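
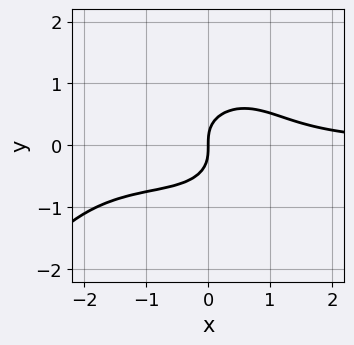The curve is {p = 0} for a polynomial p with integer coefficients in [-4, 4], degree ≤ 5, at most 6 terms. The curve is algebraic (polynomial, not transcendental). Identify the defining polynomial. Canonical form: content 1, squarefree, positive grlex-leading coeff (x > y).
x^3*y + 2*x^2*y + 3*y^3 - 2*x

First, degree: a generic line meets the curve in up to 4 points, so deg p = 4.
Next, checking where it meets the axes: one x-axis crossing is at x = 0; it crosses the y-axis at the gridline y = 0.
Finally, matching integer coefficients to the picture gives p.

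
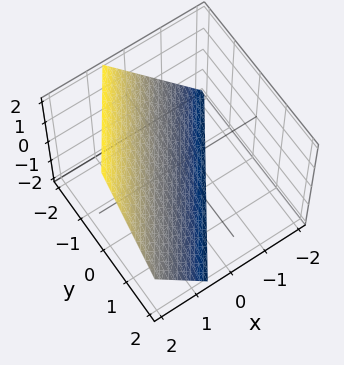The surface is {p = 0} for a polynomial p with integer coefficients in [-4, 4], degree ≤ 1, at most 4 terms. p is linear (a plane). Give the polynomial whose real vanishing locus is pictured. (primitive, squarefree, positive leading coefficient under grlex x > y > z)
3*x - 2*y - 2*z - 2

(a) The degree is 1 — every cross-section is a straight line — this is a plane.
(b) Observable constraints: it meets the z-axis at z = -1 (among the integer gridlines); one y-axis crossing is at y = -1.
(c) Together with the visible shape, these determine p as stated.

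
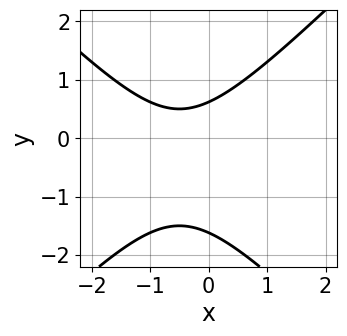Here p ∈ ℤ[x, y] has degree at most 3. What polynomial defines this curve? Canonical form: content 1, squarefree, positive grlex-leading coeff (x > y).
1. The degree is 2 — a generic line meets the curve in up to 2 points.
2. Against the integer gridlines: no x-intercept at any integer in the box.
3. Putting this together gives p.

x^2 - y^2 + x - y + 1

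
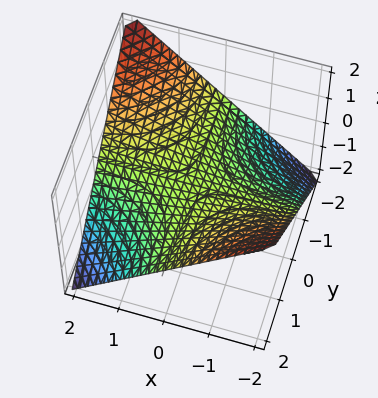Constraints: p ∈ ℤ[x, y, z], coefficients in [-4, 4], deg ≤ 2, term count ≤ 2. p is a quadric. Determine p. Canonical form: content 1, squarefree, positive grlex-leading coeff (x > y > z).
(a) deg p = 2. A hyperbolic paraboloid; a quadric.
(b) Reading off the gridlines: every point of the x-axis in the box is on the surface; it crosses the z-axis at the gridline z = 0.
(c) Fitting integer coefficients to these (and the overall shape) gives p. Check: (0, -1, 0) on the y-axis lies on the surface, and p(0, -1, 0) = 0. ✓

x*y + 2*z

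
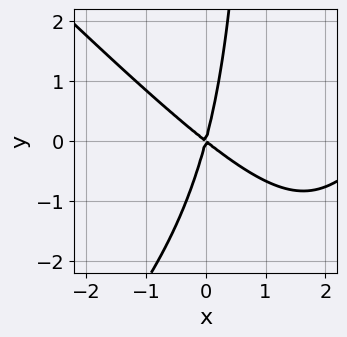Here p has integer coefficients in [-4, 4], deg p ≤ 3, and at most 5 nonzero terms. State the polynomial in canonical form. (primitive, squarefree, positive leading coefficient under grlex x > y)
x^3 - x*y^2 - 3*x^2 - 3*x*y + y^2

(a) deg p = 3.
(b) From the axis intercepts and sections: one x-axis crossing is at x = 0; it meets the y-axis at y = 0 (among the integer gridlines).
(c) The integer polynomial consistent with all of this is the stated p.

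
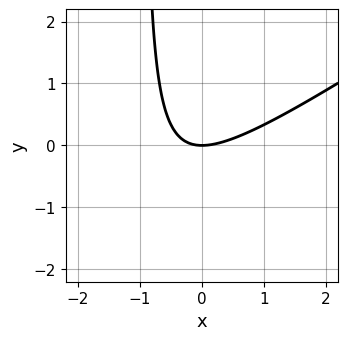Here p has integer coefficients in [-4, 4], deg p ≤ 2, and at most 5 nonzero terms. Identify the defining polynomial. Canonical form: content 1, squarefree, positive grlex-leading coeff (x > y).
(a) The degree is 2 — the shape is more complex than any degree-1 curve.
(b) Against the integer gridlines: it crosses the x-axis at the gridline x = 0; it crosses the y-axis at the gridline y = 0.
(c) Matching integer coefficients to the picture gives p.

2*x^2 - 3*x*y - 3*y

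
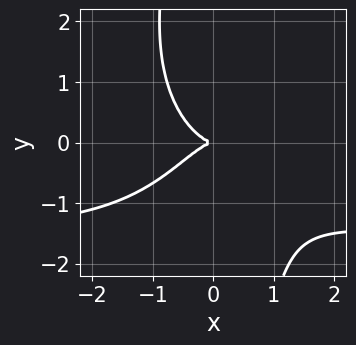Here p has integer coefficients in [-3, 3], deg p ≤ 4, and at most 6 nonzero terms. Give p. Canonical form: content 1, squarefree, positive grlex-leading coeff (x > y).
(a) The degree is 4 — a generic line meets the curve in up to 4 points.
(b) From the visible intercepts: one y-axis crossing is at y = 0; it crosses the x-axis at the gridline x = 0.
(c) These observations pin down the coefficients.

2*x^3*y + x*y^3 + 3*x^3 + 3*y^2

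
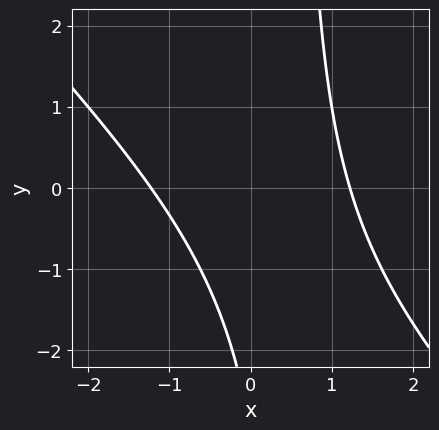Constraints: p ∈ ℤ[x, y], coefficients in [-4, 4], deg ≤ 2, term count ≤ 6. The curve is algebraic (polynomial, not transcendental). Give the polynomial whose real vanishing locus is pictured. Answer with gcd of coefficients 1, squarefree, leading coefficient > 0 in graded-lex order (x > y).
2*x^2 + 2*x*y - y - 3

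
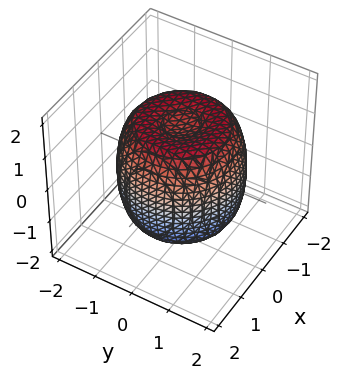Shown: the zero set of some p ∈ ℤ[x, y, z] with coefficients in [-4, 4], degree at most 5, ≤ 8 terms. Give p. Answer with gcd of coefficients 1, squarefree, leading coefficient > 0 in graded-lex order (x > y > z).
2*x^4 + 4*x^2*y^2 + 2*y^4 - 3*x^2 - 3*y^2 + 2*z^2 - 3

(a) deg p = 4. The shape is more complex than any degree-3 surface.
(b) Symmetries: every cross-section ⟂ z is a circle, so x, y appear only via x² + y².
(c) From the axis intercepts and sections: a circular section at z = 1 has radius between 1 and 2.
(d) Assembling these constraints gives the stated polynomial.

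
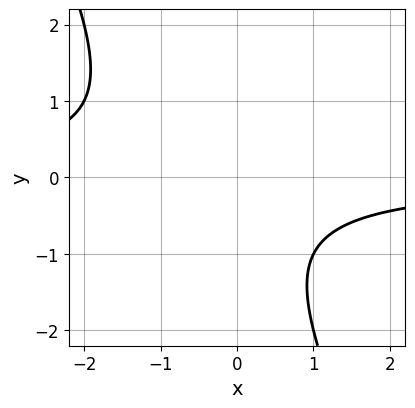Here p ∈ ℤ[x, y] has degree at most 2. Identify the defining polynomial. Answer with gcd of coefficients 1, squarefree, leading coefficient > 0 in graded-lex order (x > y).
The degree is 2 — a generic line meets the curve in up to 2 points.
Reading off the gridlines: the curve avoids every integer y-axis point in the box; the curve avoids every integer x-axis point in the box.
Fitting integer coefficients to these (and the overall shape) gives p.

2*x*y + y^2 + y + 2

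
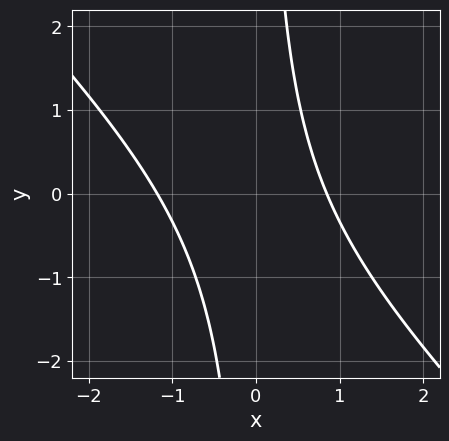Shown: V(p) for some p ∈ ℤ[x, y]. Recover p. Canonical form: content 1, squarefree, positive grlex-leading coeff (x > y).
The degree is 2 — no degree-1 curve has this shape.
Checking where it meets the axes: it misses every integer gridline on the y-axis.
Assembling these constraints gives the stated polynomial.

3*x^2 + 3*x*y + x - 3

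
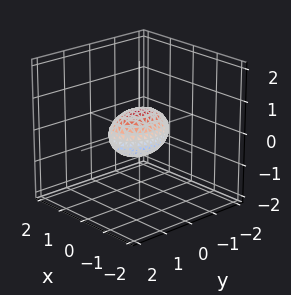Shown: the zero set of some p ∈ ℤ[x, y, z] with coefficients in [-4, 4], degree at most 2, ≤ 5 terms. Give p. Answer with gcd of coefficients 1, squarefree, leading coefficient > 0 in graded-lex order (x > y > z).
2*x^2 + y^2 + 2*z^2 - 1

deg p = 2. A closed, bounded, convex surface; a quadric.
Symmetries: mirror symmetry x ↦ −x ⇒ only even powers of x; the z ↦ −z reflection is a symmetry, so z appears only in even powers; the y ↦ −y reflection is a symmetry, so y appears only in even powers.
Checking where it meets the axes: the y-axis gridline crossings are at y ∈ {-1, 1}.
Matching integer coefficients to the picture gives p.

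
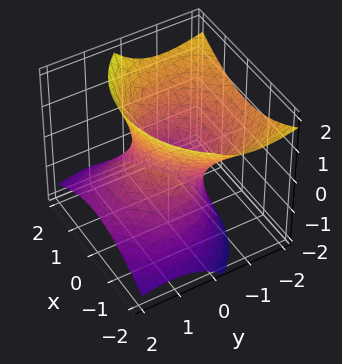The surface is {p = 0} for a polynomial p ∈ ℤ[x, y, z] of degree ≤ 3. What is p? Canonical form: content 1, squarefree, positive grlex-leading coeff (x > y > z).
First, deg p = 2. The shape is more complex than any degree-1 surface.
Next, observable constraints: the y-axis gridline crossings are at y ∈ {-1, 1}; no z-intercept at any integer in the box.
Finally, putting this together gives p. Check: (-1, 0, 0) on the x-axis lies on the surface, and p(-1, 0, 0) = 0. ✓

2*x^2 + 2*y^2 + 3*y*z - 2*z^2 - 2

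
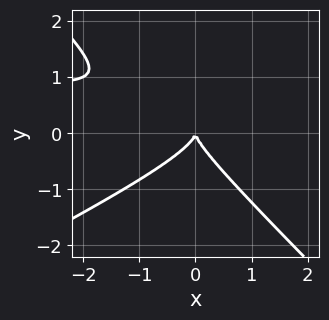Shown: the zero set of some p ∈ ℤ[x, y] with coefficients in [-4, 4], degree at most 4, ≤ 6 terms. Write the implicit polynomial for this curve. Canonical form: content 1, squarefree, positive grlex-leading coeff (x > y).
First, deg p = 3. The shape is more complex than any degree-2 curve.
Next, from the visible intercepts: it meets the y-axis at y = 0 (among the integer gridlines); one x-axis crossing is at x = 0.
Finally, matching integer coefficients to the picture gives p.

x^2*y - x*y^2 - 2*y^3 - x^2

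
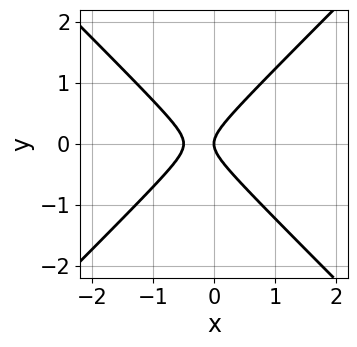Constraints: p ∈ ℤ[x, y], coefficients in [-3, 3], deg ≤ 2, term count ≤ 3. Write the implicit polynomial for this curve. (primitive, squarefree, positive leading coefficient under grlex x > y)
2*x^2 - 2*y^2 + x

1. Degree: a generic line meets the curve in up to 2 points, so deg p = 2.
2. Symmetries: it's symmetric under y → −y, forcing even powers of y.
3. Observable constraints: it meets the y-axis at y = 0 (among the integer gridlines); it crosses the x-axis at the gridline x = 0.
4. These observations pin down the coefficients.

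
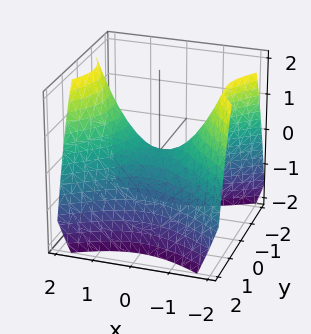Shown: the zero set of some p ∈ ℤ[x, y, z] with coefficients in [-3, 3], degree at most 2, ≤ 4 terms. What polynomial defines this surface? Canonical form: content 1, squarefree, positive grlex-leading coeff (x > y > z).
2*x^2 - 3*y^2 - 3*z

First, degree: a saddle surface; a quadric, so deg p = 2.
Next, symmetries: the y ↦ −y reflection is a symmetry, so y appears only in even powers; mirror symmetry x ↦ −x ⇒ only even powers of x.
Next, from the visible intercepts: it meets the z-axis at z = 0 (among the integer gridlines); it crosses the y-axis at the gridline y = 0; it meets the x-axis at x = 0 (among the integer gridlines).
Finally, the integer polynomial consistent with all of this is the stated p.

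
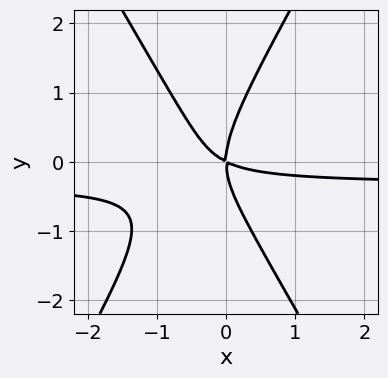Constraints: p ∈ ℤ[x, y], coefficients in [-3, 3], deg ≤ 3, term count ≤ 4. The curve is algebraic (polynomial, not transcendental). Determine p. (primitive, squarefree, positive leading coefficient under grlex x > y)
3*x^2*y - y^3 + x^2 + 2*x*y

Degree: no degree-2 curve has this shape, so deg p = 3.
Observable constraints: it meets the y-axis at y = 0 (among the integer gridlines); one x-axis crossing is at x = 0.
Solving for integer coefficients yields p as stated.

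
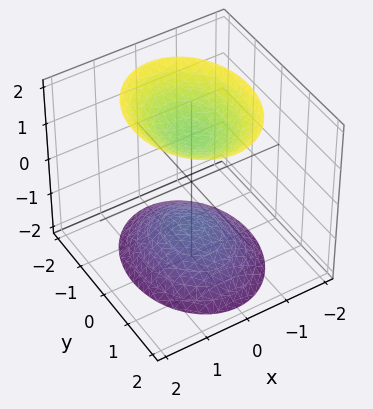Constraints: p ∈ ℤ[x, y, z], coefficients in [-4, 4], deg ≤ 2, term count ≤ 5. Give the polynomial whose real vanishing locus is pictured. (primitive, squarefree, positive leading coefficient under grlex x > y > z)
(a) I count 2 distinct pieces. They look like related sheets of one shape, so recover p as a whole.
(b) Degree: two sheets facing apart; a quadric, so deg p = 2.
(c) Symmetries: mirror symmetry y ↦ −y ⇒ only even powers of y; it's symmetric under z → −z, forcing even powers of z; it's symmetric under x → −x, forcing even powers of x.
(d) Observable constraints: no x-intercept at any integer in the box; the surface avoids every integer y-axis point in the box.
(e) Fitting integer coefficients to these (and the overall shape) gives p.

3*x^2 + 2*y^2 - 2*z^2 + 3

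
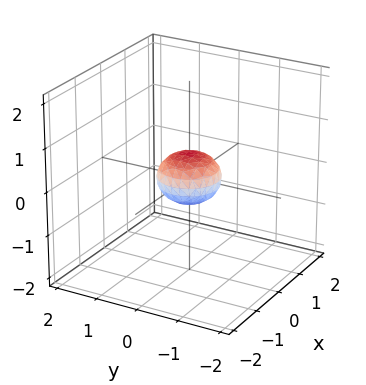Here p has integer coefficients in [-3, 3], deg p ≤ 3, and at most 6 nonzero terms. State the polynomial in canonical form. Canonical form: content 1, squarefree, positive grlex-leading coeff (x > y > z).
1. deg p = 2. A closed, bounded, convex surface; a quadric.
2. Symmetries: the z ↦ −z reflection is a symmetry, so z appears only in even powers; the surface is invariant under rotation about z: p = q(x² + y², z).
3. Reading off the gridlines: a circular section at z = 0 has radius between 0 and 1.
4. Matching integer coefficients to the picture gives p.

2*x^2 + 2*y^2 + 3*z^2 - 1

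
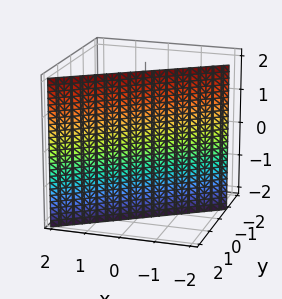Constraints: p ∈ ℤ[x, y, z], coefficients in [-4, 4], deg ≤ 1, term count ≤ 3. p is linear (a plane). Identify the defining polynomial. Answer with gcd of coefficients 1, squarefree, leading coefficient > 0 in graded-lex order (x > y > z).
2*x - 3*y + 2

First, deg p = 1. The surface is flat (a plane).
Next, checking where it meets the axes: it crosses the x-axis at the gridline x = -1; it misses every integer gridline on the z-axis.
Finally, assembling these constraints gives the stated polynomial.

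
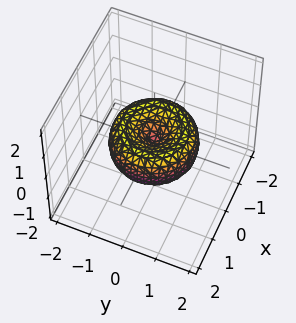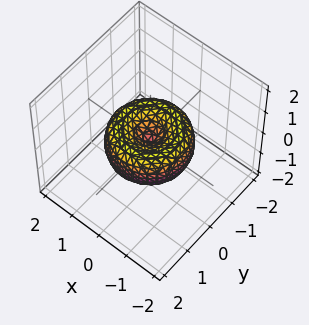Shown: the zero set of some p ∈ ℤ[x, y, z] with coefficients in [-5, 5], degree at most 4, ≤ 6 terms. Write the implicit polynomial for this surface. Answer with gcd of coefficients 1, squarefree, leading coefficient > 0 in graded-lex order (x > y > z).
2*x^4 + 4*x^2*y^2 + 2*y^4 - 3*x^2 - 3*y^2 + 3*z^2

deg p = 4.
Symmetries: rotational symmetry about the z-axis ⇒ p depends on x, y only through x² + y².
Reading off the gridlines: it crosses the z-axis at the gridline z = 0; it meets the x-axis at x = 0 (among the integer gridlines); a circular section at z = 0 has radius between 1 and 2.
These observations pin down the coefficients.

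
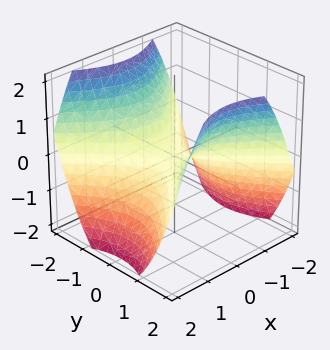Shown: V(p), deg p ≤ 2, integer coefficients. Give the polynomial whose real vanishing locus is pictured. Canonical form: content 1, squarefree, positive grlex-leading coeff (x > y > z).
2*x^2 - 2*y^2 + 3*z

(a) The degree is 2 — a hyperbolic paraboloid; a quadric.
(b) Symmetries: mirror symmetry y ↦ −y ⇒ only even powers of y; it's symmetric under x → −x, forcing even powers of x.
(c) Reading off the gridlines: it meets the z-axis at z = 0 (among the integer gridlines); one y-axis crossing is at y = 0; it meets the x-axis at x = 0 (among the integer gridlines).
(d) Putting this together gives p.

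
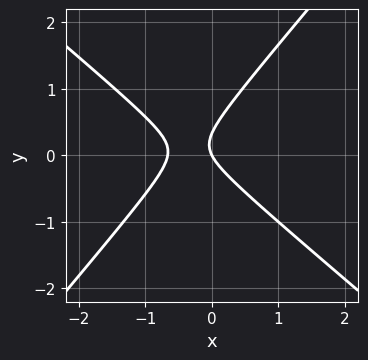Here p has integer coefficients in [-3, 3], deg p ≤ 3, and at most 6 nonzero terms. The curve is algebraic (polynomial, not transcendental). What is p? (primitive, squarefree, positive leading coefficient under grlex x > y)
3*x^2 + x*y - 3*y^2 + 2*x + y

First, deg p = 2. The shape is more complex than any degree-1 curve.
Then, reading off the gridlines: it meets the y-axis at y = 0 (among the integer gridlines); it crosses the x-axis at the gridline x = 0.
Finally, solving for integer coefficients yields p as stated.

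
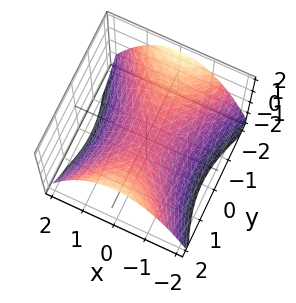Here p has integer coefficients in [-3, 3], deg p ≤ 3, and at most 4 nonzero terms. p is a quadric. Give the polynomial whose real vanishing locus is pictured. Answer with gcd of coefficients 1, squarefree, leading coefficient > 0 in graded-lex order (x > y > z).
2*x^2 - y^2 + 3*z

1. Degree: a hyperbolic paraboloid; a quadric, so deg p = 2.
2. Symmetries: it's symmetric under y → −y, forcing even powers of y; it's symmetric under x → −x, forcing even powers of x.
3. Checking where it meets the axes: it meets the y-axis at y = 0 (among the integer gridlines); it crosses the z-axis at the gridline z = 0; one x-axis crossing is at x = 0.
4. The integer polynomial consistent with all of this is the stated p.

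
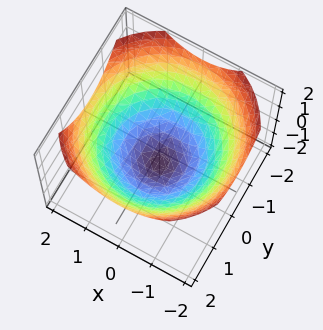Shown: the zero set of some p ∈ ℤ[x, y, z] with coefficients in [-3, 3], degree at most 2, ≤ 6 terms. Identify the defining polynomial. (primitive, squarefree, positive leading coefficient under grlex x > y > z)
x^2 + y^2 - 2*z - 2

1. deg p = 2. The shape is more complex than any degree-1 surface.
2. Symmetries: rotational symmetry about the z-axis ⇒ p depends on x, y only through x² + y².
3. From the axis intercepts and sections: one z-axis crossing is at z = -1; a circular section at z = 0 has radius between 1 and 2.
4. Fitting integer coefficients to these (and the overall shape) gives p.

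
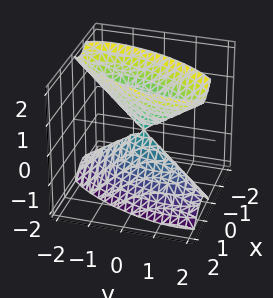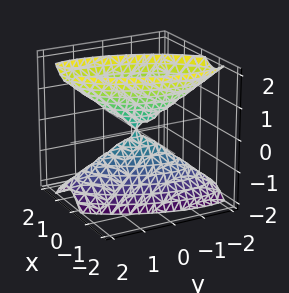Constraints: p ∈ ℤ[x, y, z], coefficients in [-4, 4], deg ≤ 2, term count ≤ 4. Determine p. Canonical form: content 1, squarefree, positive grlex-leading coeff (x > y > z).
3*x^2 - 2*x*y + y^2 - z^2

(a) There are 2 components. Treating them together as one polynomial.
(b) The degree is 2 — no degree-1 surface has this shape.
(c) From the visible intercepts: it crosses the x-axis at the gridline x = 0; one y-axis crossing is at y = 0.
(d) Matching integer coefficients to the picture gives p.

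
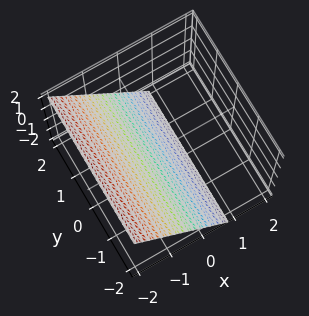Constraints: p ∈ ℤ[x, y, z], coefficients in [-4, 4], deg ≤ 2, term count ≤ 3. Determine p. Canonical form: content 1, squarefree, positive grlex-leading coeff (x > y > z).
3*x + 2*z + 2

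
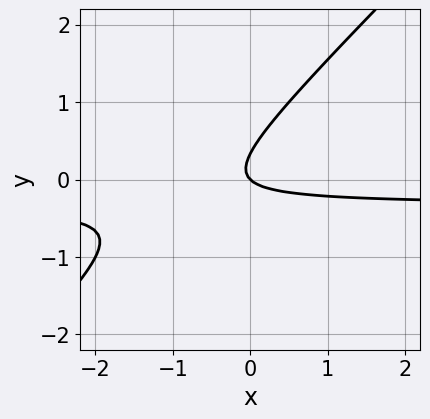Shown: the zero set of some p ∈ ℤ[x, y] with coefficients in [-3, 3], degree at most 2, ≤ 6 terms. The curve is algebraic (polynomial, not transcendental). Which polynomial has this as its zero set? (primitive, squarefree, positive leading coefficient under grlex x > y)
3*x*y - 3*y^2 + x + y

1. The degree is 2 — a generic line meets the curve in up to 2 points.
2. From the visible intercepts: one x-axis crossing is at x = 0; it meets the y-axis at y = 0 (among the integer gridlines).
3. Assembling these constraints gives the stated polynomial.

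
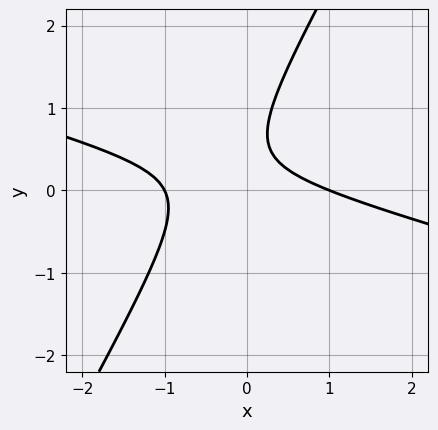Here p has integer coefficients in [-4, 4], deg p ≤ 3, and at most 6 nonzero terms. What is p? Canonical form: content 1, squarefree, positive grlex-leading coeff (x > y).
1. The degree is 2 — a generic line meets the curve in up to 2 points.
2. From the visible intercepts: among the integer gridlines, it crosses the x-axis at x ∈ {-1, 1}; no y-intercept at any integer in the box.
3. Putting this together gives p.

x^2 + 3*x*y - 2*y^2 + 2*y - 1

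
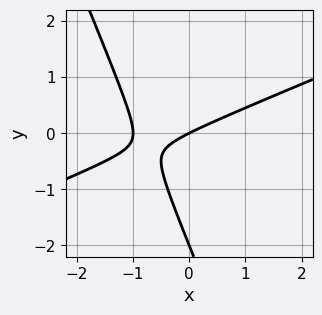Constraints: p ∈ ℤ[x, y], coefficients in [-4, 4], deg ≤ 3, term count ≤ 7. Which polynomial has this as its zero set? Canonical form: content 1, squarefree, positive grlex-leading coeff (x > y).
x^2 - 2*x*y - y^2 + x - 2*y

1. The degree is 2 — the shape is more complex than any degree-1 curve.
2. Checking where it meets the axes: among the integer gridlines, it crosses the x-axis at x ∈ {-1, 0}; among the integer gridlines, it crosses the y-axis at y ∈ {-2, 0}.
3. Together with the visible shape, these determine p as stated.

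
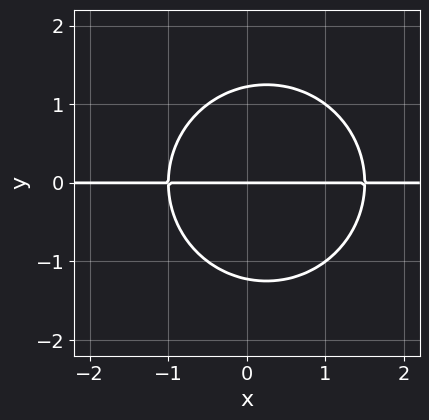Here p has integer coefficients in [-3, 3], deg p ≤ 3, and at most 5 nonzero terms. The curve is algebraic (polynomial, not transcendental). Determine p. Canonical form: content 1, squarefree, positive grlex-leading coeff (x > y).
First, deg p = 3.
Next, from the axis intercepts and sections: it crosses the y-axis at the gridline y = 0; the visible x-axis segment lies entirely on the curve.
Finally, assembling these constraints gives the stated polynomial.

2*x^2*y + 2*y^3 - x*y - 3*y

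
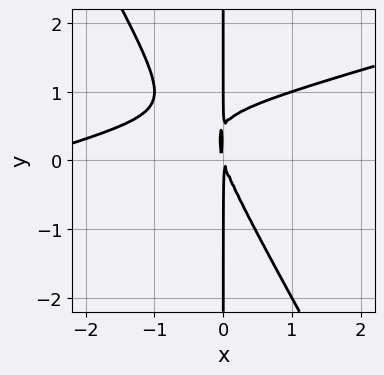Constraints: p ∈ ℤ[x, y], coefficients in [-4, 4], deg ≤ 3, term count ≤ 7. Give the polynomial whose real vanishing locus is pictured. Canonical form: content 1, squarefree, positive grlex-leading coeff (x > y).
deg p = 3. The shape is more complex than any degree-2 curve.
From the visible intercepts: the visible y-axis segment lies entirely on the curve.
These observations pin down the coefficients.

x^3 - 3*x^2*y - 2*x*y^2 + 3*x^2 + x*y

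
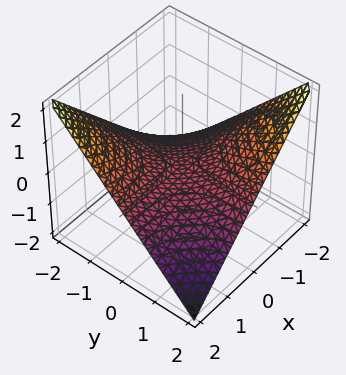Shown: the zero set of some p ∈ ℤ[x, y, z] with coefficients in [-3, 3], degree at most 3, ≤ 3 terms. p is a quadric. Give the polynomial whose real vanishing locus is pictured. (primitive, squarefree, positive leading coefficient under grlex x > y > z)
(a) Degree: a hyperbolic paraboloid; a quadric, so deg p = 2.
(b) From the axis intercepts and sections: one z-axis crossing is at z = 0; the visible x-axis segment lies entirely on the surface; every point of the y-axis in the box is on the surface.
(c) Assembling these constraints gives the stated polynomial.

x*y + 2*z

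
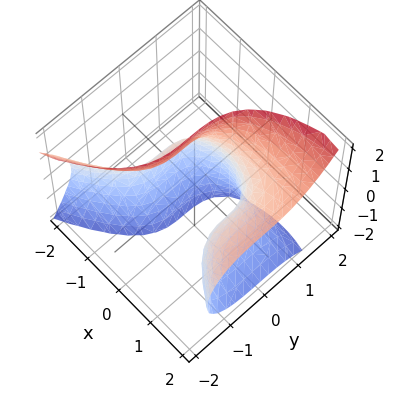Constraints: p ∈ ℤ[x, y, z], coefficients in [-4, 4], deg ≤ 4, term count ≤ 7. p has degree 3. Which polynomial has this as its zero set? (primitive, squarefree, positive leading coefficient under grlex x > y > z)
x*z^2 - y^3 - x^2 + x*z + 1

1. The degree is 3 — the shape is more complex than any degree-2 surface.
2. Observable constraints: it meets the y-axis at y = 1 (among the integer gridlines); the x-axis gridline crossings are at x ∈ {-1, 1}; it misses every integer gridline on the z-axis.
3. These observations pin down the coefficients.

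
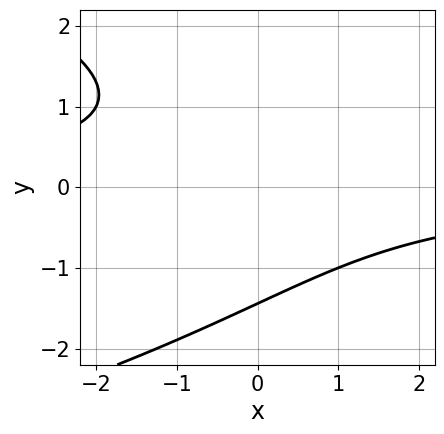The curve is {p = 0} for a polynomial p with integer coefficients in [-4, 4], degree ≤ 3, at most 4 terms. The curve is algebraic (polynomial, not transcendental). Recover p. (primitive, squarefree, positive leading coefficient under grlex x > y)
y^3 + 2*x*y + 3

1. Degree: the shape is more complex than any degree-2 curve, so deg p = 3.
2. Reading off the gridlines: it misses every integer gridline on the x-axis.
3. These observations pin down the coefficients.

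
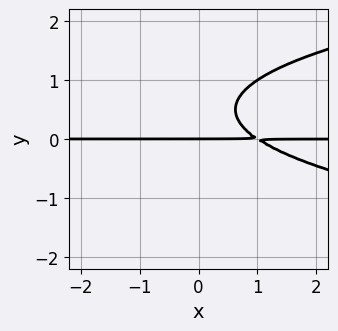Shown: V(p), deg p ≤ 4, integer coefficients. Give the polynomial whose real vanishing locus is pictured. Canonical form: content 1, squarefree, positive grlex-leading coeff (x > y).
3*y^3 - 2*x*y - 3*y^2 + 2*y

1. deg p = 3. A generic line meets the curve in up to 3 points.
2. Observable constraints: one y-axis crossing is at y = 0; the visible x-axis segment lies entirely on the curve.
3. Assembling these constraints gives the stated polynomial.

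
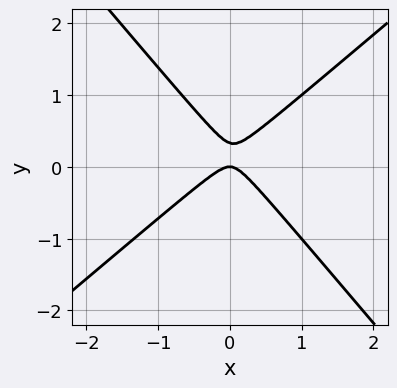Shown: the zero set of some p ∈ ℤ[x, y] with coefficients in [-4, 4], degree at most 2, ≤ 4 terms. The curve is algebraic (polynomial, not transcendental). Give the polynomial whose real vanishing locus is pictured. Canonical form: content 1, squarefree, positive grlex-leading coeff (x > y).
(a) The degree is 2 — no degree-1 curve has this shape.
(b) From the visible intercepts: it meets the y-axis at y = 0 (among the integer gridlines); it meets the x-axis at x = 0 (among the integer gridlines).
(c) Matching integer coefficients to the picture gives p.

3*x^2 - x*y - 3*y^2 + y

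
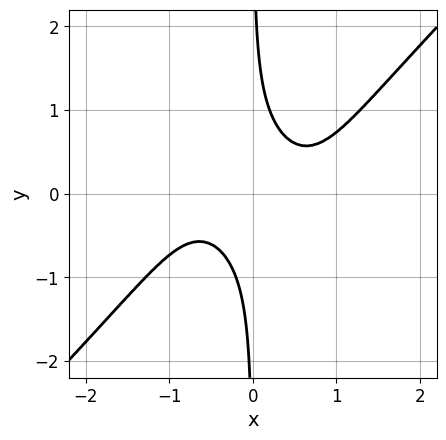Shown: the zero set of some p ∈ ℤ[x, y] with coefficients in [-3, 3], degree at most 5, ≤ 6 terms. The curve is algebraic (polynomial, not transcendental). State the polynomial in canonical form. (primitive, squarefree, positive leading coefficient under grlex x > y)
2*x^4 - 2*x*y^3 - 3*x*y + 1

1. The degree is 4 — no degree-3 curve has this shape.
2. Reading off the gridlines: it misses every integer gridline on the x-axis; the curve avoids every integer y-axis point in the box.
3. Solving for integer coefficients yields p as stated.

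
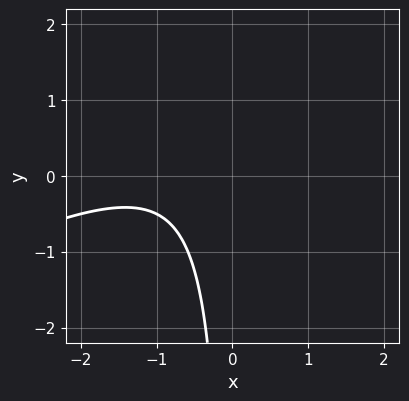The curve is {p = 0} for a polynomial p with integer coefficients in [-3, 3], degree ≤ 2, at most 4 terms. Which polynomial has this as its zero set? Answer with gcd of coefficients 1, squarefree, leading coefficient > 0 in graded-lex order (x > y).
Degree: no degree-1 curve has this shape, so deg p = 2.
Reading off the gridlines: no y-intercept at any integer in the box; it misses every integer gridline on the x-axis.
Matching integer coefficients to the picture gives p.

x^2 - 2*x*y + 2*x + 2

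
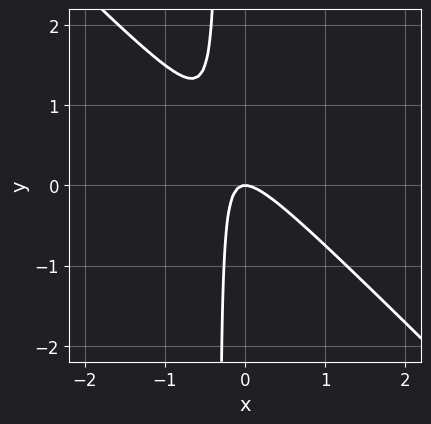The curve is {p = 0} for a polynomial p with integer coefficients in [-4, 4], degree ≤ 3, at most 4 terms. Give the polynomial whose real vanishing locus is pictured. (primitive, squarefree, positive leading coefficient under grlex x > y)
3*x^2 + 3*x*y + y

The degree is 2 — a generic line meets the curve in up to 2 points.
From the axis intercepts and sections: it crosses the y-axis at the gridline y = 0; it meets the x-axis at x = 0 (among the integer gridlines).
The integer polynomial consistent with all of this is the stated p.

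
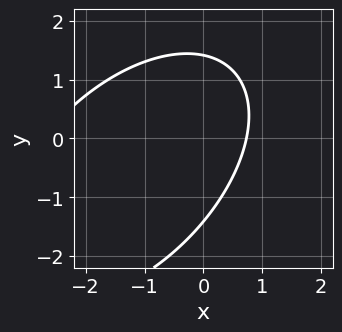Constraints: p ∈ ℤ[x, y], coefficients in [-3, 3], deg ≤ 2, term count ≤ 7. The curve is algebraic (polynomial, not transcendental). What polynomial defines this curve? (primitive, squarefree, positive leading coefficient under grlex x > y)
1. deg p = 2. No degree-1 curve has this shape.
2. Putting this together gives p.

x^2 - x*y + y^2 + 2*x - 2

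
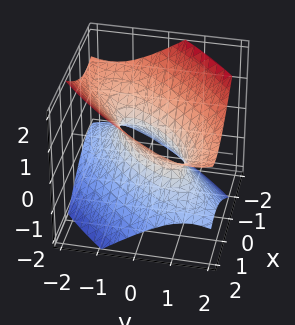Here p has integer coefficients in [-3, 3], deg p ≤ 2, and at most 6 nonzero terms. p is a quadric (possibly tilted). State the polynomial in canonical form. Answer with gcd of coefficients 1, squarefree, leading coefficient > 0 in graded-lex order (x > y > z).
(a) deg p = 2. The shape is more complex than any degree-1 surface.
(b) From the axis intercepts and sections: no z-intercept at any integer in the box.
(c) Matching integer coefficients to the picture gives p.

2*x^2 - 3*x*y + 2*y^2 - 3*z^2 - 1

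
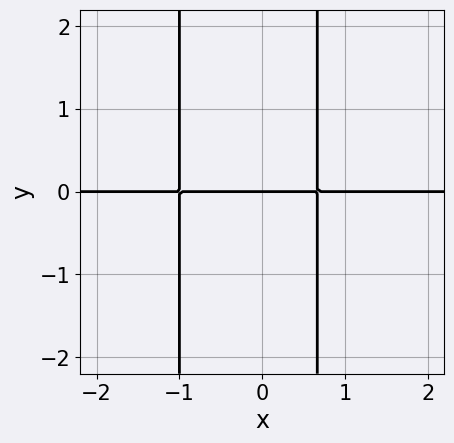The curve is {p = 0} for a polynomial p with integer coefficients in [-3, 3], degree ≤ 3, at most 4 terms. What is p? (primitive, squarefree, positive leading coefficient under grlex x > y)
3*x^2*y + x*y - 2*y

1. deg p = 3.
2. Checking where it meets the axes: one y-axis crossing is at y = 0; the visible x-axis segment lies entirely on the curve.
3. Putting this together gives p.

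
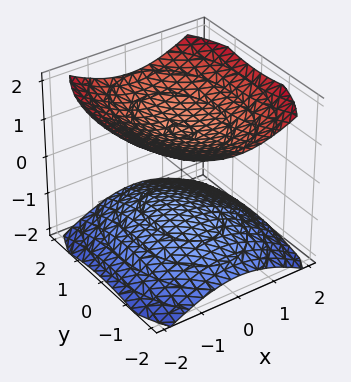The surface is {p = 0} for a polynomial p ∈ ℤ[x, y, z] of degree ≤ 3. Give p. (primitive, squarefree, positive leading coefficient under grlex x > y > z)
2*x^2 + y^2 - 3*z^2 + 3

(a) There are 2 components. Treating them together as one polynomial.
(b) Degree: two sheets facing apart; a quadric, so deg p = 2.
(c) Symmetries: it's symmetric under z → −z, forcing even powers of z; mirror symmetry y ↦ −y ⇒ only even powers of y; mirror symmetry x ↦ −x ⇒ only even powers of x.
(d) From the visible intercepts: it misses every integer gridline on the x-axis; the z-axis gridline crossings are at z ∈ {-1, 1}.
(e) Together with the visible shape, these determine p as stated.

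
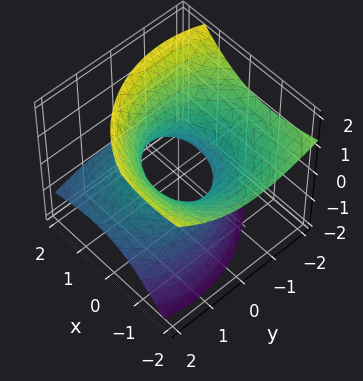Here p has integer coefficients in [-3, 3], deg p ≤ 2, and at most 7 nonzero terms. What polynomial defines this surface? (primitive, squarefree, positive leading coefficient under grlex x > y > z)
First, the degree is 2 — the shape is more complex than any degree-1 surface.
Next, reading off the gridlines: the x-axis gridline crossings are at x ∈ {-1, 1}; no z-intercept at any integer in the box; among the integer gridlines, it crosses the y-axis at y ∈ {-1, 1}.
Finally, fitting integer coefficients to these (and the overall shape) gives p.

2*x^2 + 3*x*z + 2*y^2 + 2*y*z - 3*z^2 - 2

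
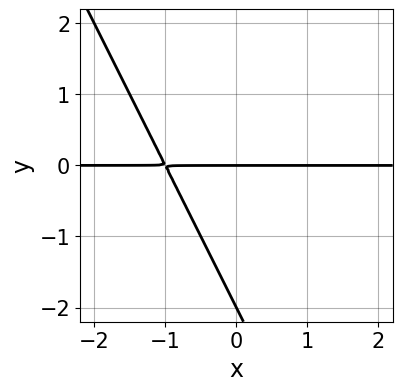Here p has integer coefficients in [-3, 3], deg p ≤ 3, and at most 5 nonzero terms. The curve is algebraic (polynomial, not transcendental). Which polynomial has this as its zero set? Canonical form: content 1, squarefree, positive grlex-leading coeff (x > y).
2*x*y + y^2 + 2*y

(a) Degree: the shape is more complex than any degree-1 curve, so deg p = 2.
(b) Reading off the gridlines: the y-axis gridline crossings are at y ∈ {-2, 0}; the visible x-axis segment lies entirely on the curve.
(c) Solving for integer coefficients yields p as stated.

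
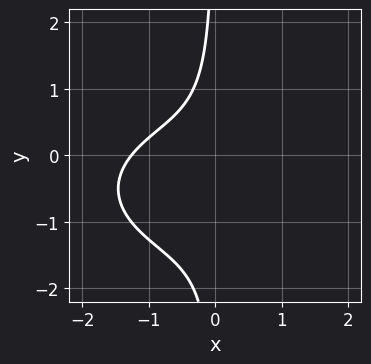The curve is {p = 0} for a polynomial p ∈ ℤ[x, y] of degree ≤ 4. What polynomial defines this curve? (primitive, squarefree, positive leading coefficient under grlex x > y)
x^3 + 3*x*y^2 + 3*x*y + 2

Degree: the shape is more complex than any degree-2 curve, so deg p = 3.
Checking where it meets the axes: no y-intercept at any integer in the box.
These observations pin down the coefficients.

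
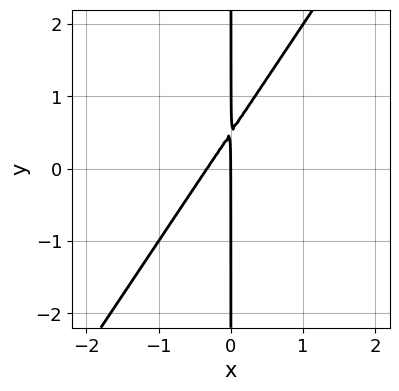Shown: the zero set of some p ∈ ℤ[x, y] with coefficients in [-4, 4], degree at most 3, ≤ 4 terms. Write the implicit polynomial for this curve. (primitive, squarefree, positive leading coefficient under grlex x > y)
3*x^2 - 2*x*y + x

1. deg p = 2. The shape is more complex than any degree-1 curve.
2. From the axis intercepts and sections: it meets the x-axis at x = 0 (among the integer gridlines); every point of the y-axis in the box is on the curve.
3. Putting this together gives p.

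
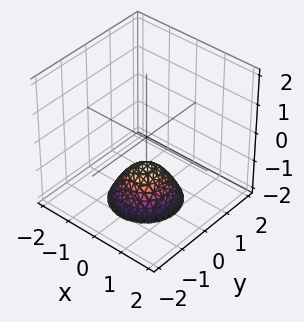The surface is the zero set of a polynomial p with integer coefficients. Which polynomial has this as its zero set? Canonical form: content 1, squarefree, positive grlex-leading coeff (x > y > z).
The degree is 2 — no degree-1 surface has this shape.
Symmetry: the surface is invariant under rotation about z: p = q(x² + y², z).
Reading off the gridlines: it crosses the z-axis at the gridline z = -1; no x-intercept at any integer in the box.
Matching integer coefficients to the picture gives p.

x^2 + y^2 + z + 1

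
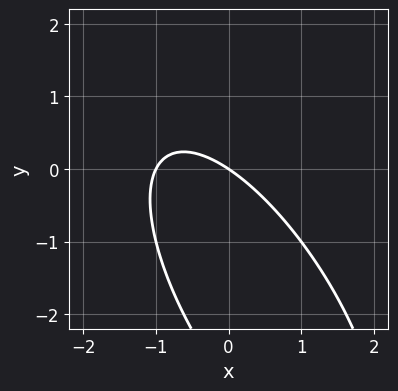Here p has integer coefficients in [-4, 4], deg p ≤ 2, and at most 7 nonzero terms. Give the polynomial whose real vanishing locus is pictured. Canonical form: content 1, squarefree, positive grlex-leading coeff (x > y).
2*x^2 + 2*x*y + y^2 + 2*x + 3*y

First, the degree is 2 — a generic line meets the curve in up to 2 points.
Next, from the visible intercepts: among the integer gridlines, it crosses the x-axis at x ∈ {-1, 0}; it meets the y-axis at y = 0 (among the integer gridlines).
Finally, putting this together gives p.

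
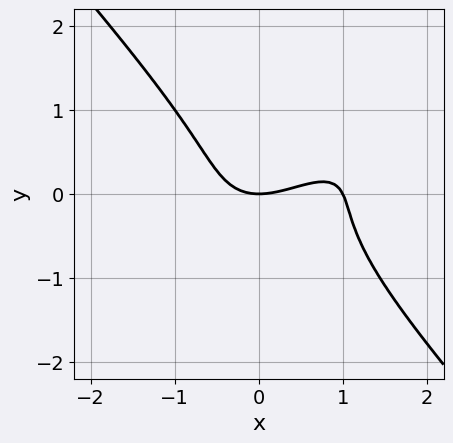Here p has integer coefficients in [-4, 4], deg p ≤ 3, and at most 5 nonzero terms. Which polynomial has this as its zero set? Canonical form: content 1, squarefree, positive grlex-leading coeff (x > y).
2*x^3 - 2*x^2*y + 3*y^3 - 2*x^2 + 3*y

The degree is 3 — a generic line meets the curve in up to 3 points.
From the visible intercepts: the x-axis gridline crossings are at x ∈ {0, 1}; it meets the y-axis at y = 0 (among the integer gridlines).
Together with the visible shape, these determine p as stated.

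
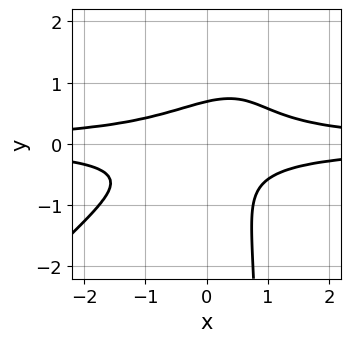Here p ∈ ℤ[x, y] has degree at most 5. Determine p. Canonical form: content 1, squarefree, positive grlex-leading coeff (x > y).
First, deg p = 4. No degree-3 curve has this shape.
Then, from the visible intercepts: the curve avoids every integer x-axis point in the box.
Finally, matching integer coefficients to the picture gives p.

3*x^2*y^2 - 3*x*y^3 + 3*y^3 - 1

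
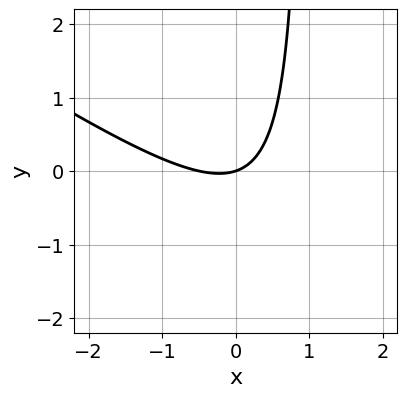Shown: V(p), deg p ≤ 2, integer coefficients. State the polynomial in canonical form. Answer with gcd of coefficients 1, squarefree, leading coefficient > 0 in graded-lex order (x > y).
2*x^2 + 3*x*y + x - 3*y

The degree is 2 — a generic line meets the curve in up to 2 points.
From the visible intercepts: one y-axis crossing is at y = 0; one x-axis crossing is at x = 0.
Putting this together gives p.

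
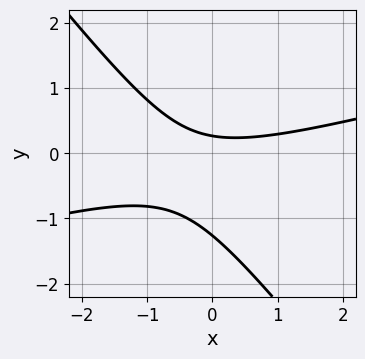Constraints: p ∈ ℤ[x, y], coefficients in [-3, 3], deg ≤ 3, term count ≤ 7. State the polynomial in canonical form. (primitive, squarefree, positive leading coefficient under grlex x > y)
(a) Degree: a generic line meets the curve in up to 2 points, so deg p = 2.
(b) Against the integer gridlines: no x-intercept at any integer in the box.
(c) Assembling these constraints gives the stated polynomial.

x^2 - 3*x*y - 3*y^2 - 3*y + 1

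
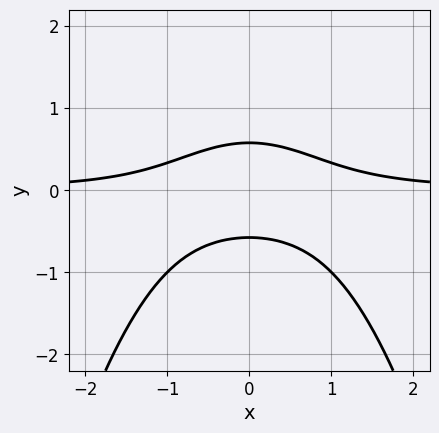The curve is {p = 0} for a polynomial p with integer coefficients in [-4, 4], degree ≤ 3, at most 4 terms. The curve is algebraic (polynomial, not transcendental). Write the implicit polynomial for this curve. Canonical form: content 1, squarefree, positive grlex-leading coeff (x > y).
2*x^2*y + 3*y^2 - 1

(a) deg p = 3.
(b) Symmetries: the x ↦ −x reflection is a symmetry, so x appears only in even powers.
(c) Observable constraints: no x-intercept at any integer in the box.
(d) Assembling these constraints gives the stated polynomial.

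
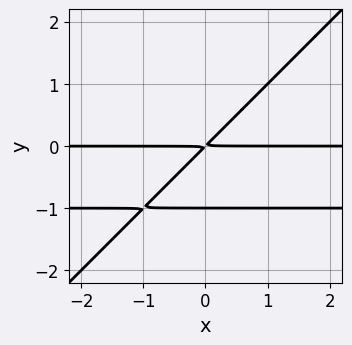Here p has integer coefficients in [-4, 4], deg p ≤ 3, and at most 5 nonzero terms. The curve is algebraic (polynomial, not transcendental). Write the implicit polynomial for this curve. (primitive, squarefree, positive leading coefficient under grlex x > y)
x*y^2 - y^3 + x*y - y^2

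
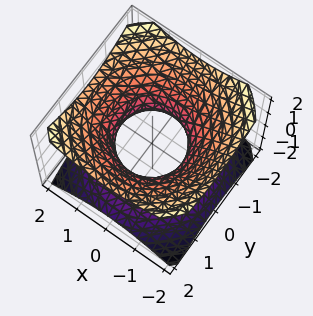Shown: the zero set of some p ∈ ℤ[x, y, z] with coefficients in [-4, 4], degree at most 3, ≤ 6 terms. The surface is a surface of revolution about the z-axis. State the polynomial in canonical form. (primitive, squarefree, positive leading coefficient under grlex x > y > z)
2*x^2 + 2*y^2 - 3*z^2 - 2

First, degree: a generic line meets the surface in up to 2 points, so deg p = 2.
Next, by symmetry, the surface is invariant under rotation about z: p = q(x² + y², z).
Next, reading off the gridlines: among the integer gridlines, it crosses the y-axis at y ∈ {-1, 1}; the surface avoids every integer z-axis point in the box; a circular section at z = 1 has radius between 1 and 2.
Finally, together with the visible shape, these determine p as stated. Check: (-1, 0, 0) on the x-axis lies on the surface, and p(-1, 0, 0) = 0. ✓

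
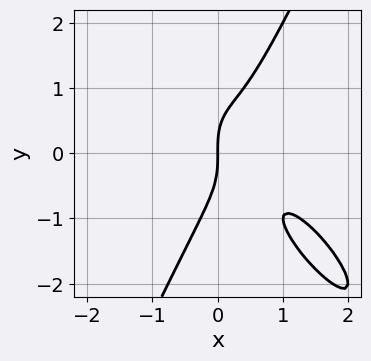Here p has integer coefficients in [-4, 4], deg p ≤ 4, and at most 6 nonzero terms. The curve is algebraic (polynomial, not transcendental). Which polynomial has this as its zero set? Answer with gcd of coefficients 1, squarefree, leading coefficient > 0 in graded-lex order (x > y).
1. The degree is 3 — a generic line meets the curve in up to 3 points.
2. Checking where it meets the axes: it meets the x-axis at x = 0 (among the integer gridlines); it meets the y-axis at y = 0 (among the integer gridlines).
3. Assembling these constraints gives the stated polynomial.

3*x^3 + 3*x^2*y - y^3 - 3*x^2 + 2*x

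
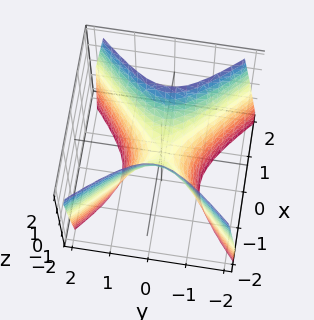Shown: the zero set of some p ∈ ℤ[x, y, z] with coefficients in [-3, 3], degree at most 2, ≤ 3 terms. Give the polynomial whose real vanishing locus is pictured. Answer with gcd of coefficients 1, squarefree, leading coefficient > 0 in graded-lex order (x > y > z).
2*x^2 - 2*y^2 - z

The degree is 2 — a hyperbolic paraboloid; a quadric.
Symmetries: the y ↦ −y reflection is a symmetry, so y appears only in even powers; it's symmetric under x → −x, forcing even powers of x.
Reading off the gridlines: it crosses the z-axis at the gridline z = 0; it crosses the y-axis at the gridline y = 0; it meets the x-axis at x = 0 (among the integer gridlines).
These observations pin down the coefficients.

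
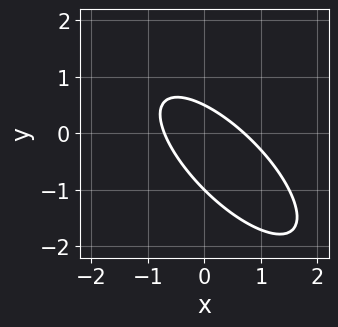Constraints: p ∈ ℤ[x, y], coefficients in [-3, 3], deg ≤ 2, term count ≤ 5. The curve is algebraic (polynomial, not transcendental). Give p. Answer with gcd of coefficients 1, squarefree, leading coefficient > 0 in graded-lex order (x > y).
1. Degree: no degree-1 curve has this shape, so deg p = 2.
2. Observable constraints: one y-axis crossing is at y = -1.
3. Solving for integer coefficients yields p as stated.

2*x^2 + 3*x*y + 2*y^2 + y - 1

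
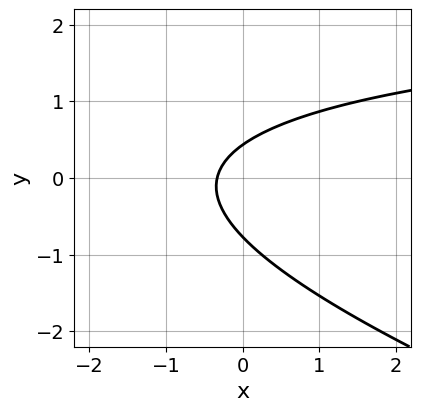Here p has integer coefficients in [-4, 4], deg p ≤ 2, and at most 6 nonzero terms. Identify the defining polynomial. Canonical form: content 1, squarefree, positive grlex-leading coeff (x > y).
Degree: a generic line meets the curve in up to 2 points, so deg p = 2.
The integer polynomial consistent with all of this is the stated p.

x*y + 3*y^2 - 3*x + y - 1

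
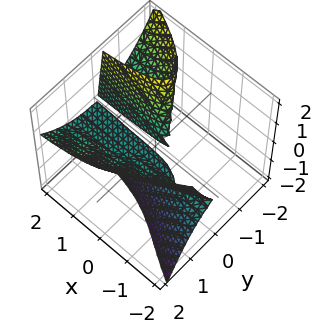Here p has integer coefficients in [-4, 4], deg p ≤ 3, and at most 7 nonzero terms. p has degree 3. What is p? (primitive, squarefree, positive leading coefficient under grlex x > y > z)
2*x*y*z - 2*y^3 + y^2 + 3*y*z + z^2

1. I count 2 distinct pieces. Treating them together as one polynomial.
2. deg p = 3. No degree-2 surface has this shape.
3. Checking where it meets the axes: the visible x-axis segment lies entirely on the surface.
4. Together with the visible shape, these determine p as stated.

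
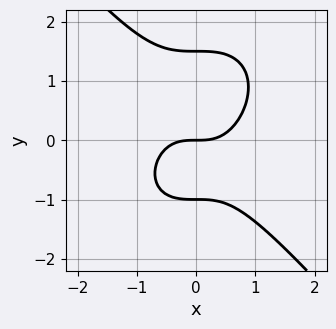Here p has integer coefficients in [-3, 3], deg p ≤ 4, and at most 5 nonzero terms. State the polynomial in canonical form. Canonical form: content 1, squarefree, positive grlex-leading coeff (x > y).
Degree: no degree-2 curve has this shape, so deg p = 3.
Observable constraints: it meets the x-axis at x = 0 (among the integer gridlines); the y-axis gridline crossings are at y ∈ {-1, 0}.
The integer polynomial consistent with all of this is the stated p.

3*x^3 + 2*y^3 - y^2 - 3*y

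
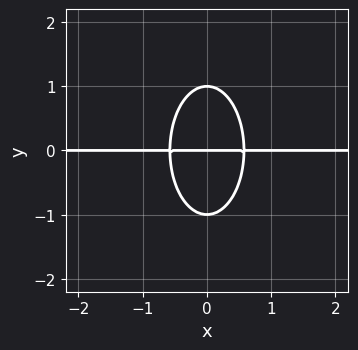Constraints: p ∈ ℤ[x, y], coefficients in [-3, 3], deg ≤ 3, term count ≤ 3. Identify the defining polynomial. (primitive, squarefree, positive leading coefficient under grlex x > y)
(a) Degree: a generic line meets the curve in up to 3 points, so deg p = 3.
(b) Symmetries: the x ↦ −x reflection is a symmetry, so x appears only in even powers.
(c) From the visible intercepts: every point of the x-axis in the box is on the curve; among the integer gridlines, it crosses the y-axis at y ∈ {-1, 0, 1}.
(d) Solving for integer coefficients yields p as stated.

3*x^2*y + y^3 - y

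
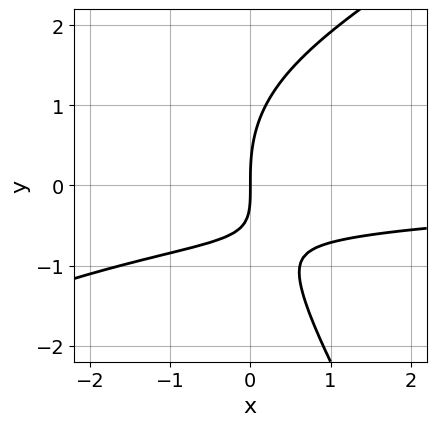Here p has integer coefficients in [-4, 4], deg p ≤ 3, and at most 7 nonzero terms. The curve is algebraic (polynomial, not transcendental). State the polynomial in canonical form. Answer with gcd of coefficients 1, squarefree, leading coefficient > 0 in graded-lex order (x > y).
x^2*y - x*y^2 - y^3 + 3*x*y + 3*x

(a) deg p = 3.
(b) From the axis intercepts and sections: one y-axis crossing is at y = 0; it crosses the x-axis at the gridline x = 0.
(c) Together with the visible shape, these determine p as stated.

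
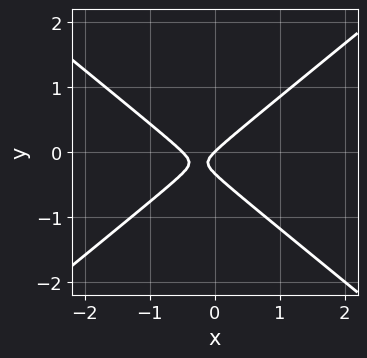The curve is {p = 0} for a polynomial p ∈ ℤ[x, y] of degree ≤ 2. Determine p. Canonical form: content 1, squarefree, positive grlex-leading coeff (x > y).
2*x^2 - 3*y^2 + x - y

(a) Degree: no degree-1 curve has this shape, so deg p = 2.
(b) Reading off the gridlines: it crosses the y-axis at the gridline y = 0; it crosses the x-axis at the gridline x = 0.
(c) Putting this together gives p.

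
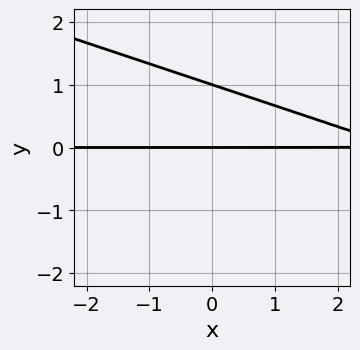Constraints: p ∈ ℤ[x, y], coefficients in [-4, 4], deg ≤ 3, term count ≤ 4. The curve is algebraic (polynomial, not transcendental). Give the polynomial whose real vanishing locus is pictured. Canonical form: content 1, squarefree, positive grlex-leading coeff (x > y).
The degree is 2 — no degree-1 curve has this shape.
From the axis intercepts and sections: among the integer gridlines, it crosses the y-axis at y ∈ {0, 1}; every point of the x-axis in the box is on the curve.
Putting this together gives p.

x*y + 3*y^2 - 3*y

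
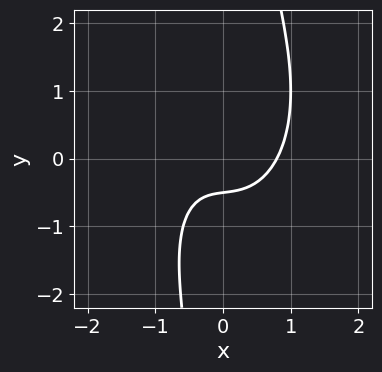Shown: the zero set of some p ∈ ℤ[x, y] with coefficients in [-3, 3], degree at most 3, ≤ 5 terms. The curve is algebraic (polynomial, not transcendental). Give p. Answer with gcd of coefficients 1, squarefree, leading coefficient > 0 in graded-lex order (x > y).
(a) The degree is 3 — a generic line meets the curve in up to 3 points.
(b) The integer polynomial consistent with all of this is the stated p.

2*x^3 + x*y^2 - 2*y - 1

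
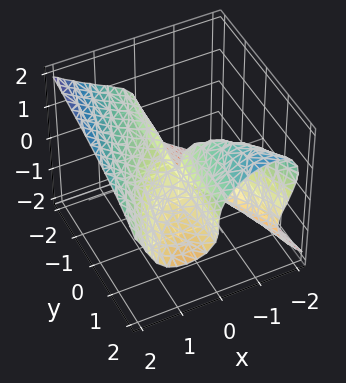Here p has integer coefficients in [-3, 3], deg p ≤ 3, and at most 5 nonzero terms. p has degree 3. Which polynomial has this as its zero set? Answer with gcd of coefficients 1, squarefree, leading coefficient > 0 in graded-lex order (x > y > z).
The degree is 3 — no degree-2 surface has this shape.
Against the integer gridlines: it meets the x-axis at x = 0 (among the integer gridlines); one z-axis crossing is at z = 0; every point of the y-axis in the box is on the surface.
Fitting integer coefficients to these (and the overall shape) gives p.

2*x^3 - 3*z^3 - 3*x*y - 3*x*z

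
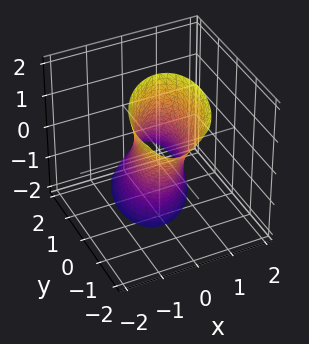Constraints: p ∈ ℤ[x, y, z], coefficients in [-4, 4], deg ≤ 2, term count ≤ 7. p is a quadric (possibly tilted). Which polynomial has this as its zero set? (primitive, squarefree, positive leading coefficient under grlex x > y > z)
2*x^2 - x*y + y^2 + y*z - 1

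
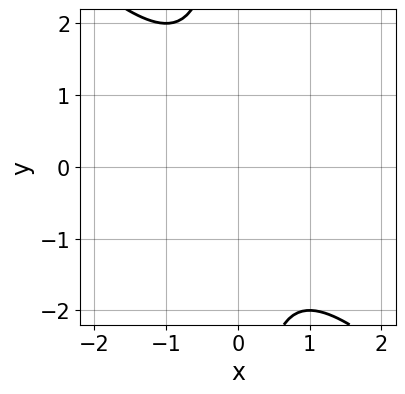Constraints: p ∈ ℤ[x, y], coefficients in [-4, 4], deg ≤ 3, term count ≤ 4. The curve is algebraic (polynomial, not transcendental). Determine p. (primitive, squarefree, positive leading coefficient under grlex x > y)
x^2 + x*y + 1

First, the degree is 2 — the shape is more complex than any degree-1 curve.
Next, against the integer gridlines: it misses every integer gridline on the y-axis; the curve avoids every integer x-axis point in the box.
Finally, matching integer coefficients to the picture gives p.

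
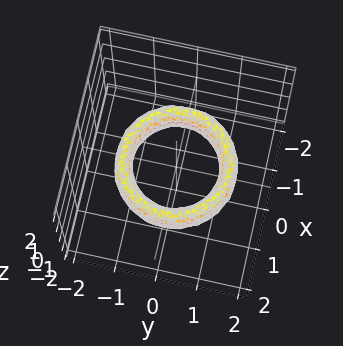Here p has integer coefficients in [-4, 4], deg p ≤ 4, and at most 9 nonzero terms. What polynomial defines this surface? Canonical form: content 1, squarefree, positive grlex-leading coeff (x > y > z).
1. Degree: a generic line meets the surface in up to 4 points, so deg p = 4.
2. Symmetry: the surface is invariant under rotation about z: p = q(x² + y², z).
3. From the axis intercepts and sections: among the integer gridlines, it crosses the y-axis at y ∈ {-1, 1}; among the integer gridlines, it crosses the x-axis at x ∈ {-1, 1}; it misses every integer gridline on the z-axis.
4. The integer polynomial consistent with all of this is the stated p.

x^4 + 2*x^2*y^2 + y^4 - 3*x^2 - 3*y^2 + z^2 + 2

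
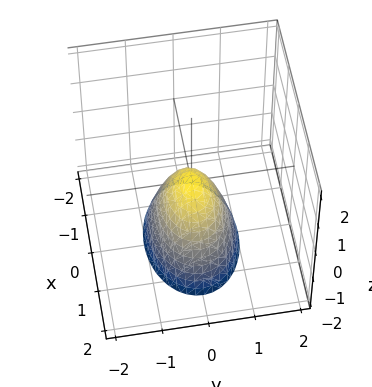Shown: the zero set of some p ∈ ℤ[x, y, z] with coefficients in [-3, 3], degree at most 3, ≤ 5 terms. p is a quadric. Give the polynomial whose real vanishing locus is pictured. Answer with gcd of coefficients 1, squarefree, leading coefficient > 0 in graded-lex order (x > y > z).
x^2 + 2*y^2 + z

First, deg p = 2. A single bowl opening along one axis; a quadric.
Then, symmetries: it's symmetric under x → −x, forcing even powers of x; mirror symmetry y ↦ −y ⇒ only even powers of y.
Next, from the axis intercepts and sections: one z-axis crossing is at z = 0; one y-axis crossing is at y = 0; one x-axis crossing is at x = 0.
Finally, solving for integer coefficients yields p as stated.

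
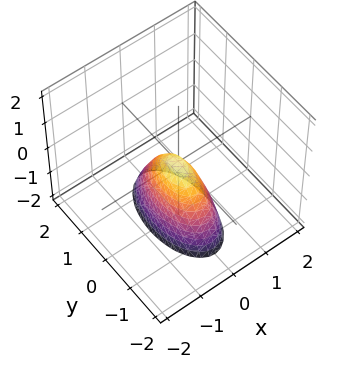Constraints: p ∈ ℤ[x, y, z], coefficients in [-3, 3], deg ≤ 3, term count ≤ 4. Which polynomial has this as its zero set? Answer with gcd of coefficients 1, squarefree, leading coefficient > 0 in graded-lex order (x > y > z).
3*x^2 + y^2 + z

(a) The degree is 2 — a single bowl opening along one axis; a quadric.
(b) Symmetries: the y ↦ −y reflection is a symmetry, so y appears only in even powers; mirror symmetry x ↦ −x ⇒ only even powers of x.
(c) Observable constraints: one z-axis crossing is at z = 0; it crosses the y-axis at the gridline y = 0; one x-axis crossing is at x = 0.
(d) Matching integer coefficients to the picture gives p.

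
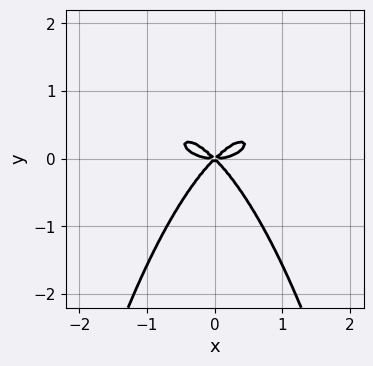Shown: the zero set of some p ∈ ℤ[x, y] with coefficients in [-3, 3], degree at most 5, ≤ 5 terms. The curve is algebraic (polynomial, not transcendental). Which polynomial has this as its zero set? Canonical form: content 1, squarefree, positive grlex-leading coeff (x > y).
2*x^4 + 2*x^2*y^2 - 3*x^2*y + 3*y^3

1. The degree is 4 — no degree-3 curve has this shape.
2. Symmetries: it's symmetric under x → −x, forcing even powers of x.
3. Reading off the gridlines: one y-axis crossing is at y = 0; it meets the x-axis at x = 0 (among the integer gridlines).
4. Fitting integer coefficients to these (and the overall shape) gives p.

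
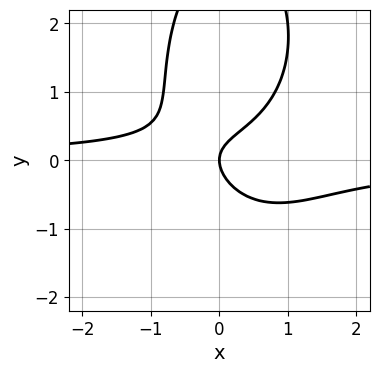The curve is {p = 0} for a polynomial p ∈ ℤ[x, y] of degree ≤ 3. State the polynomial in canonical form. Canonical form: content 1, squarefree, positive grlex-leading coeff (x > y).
First, degree: no degree-2 curve has this shape, so deg p = 3.
Then, against the integer gridlines: it crosses the x-axis at the gridline x = 0; it crosses the y-axis at the gridline y = 0.
Finally, matching integer coefficients to the picture gives p.

3*x^2*y + y^3 - 2*x*y - 3*y^2 + 2*x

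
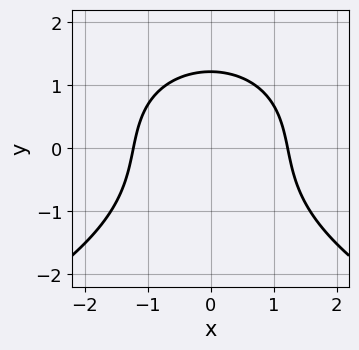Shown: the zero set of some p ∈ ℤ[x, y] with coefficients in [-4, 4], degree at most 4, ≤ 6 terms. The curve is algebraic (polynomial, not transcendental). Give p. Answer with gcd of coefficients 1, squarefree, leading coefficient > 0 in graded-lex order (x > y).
y^3 + 2*x^2 + y - 3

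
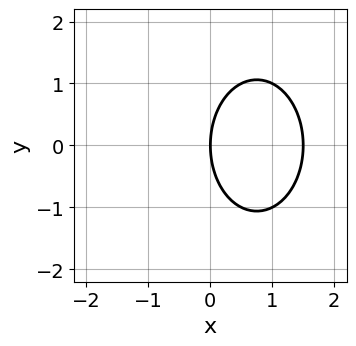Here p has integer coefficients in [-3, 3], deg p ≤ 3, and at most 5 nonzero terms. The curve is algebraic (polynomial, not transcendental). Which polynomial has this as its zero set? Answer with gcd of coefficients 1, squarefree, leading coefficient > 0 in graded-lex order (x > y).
1. deg p = 2. The shape is more complex than any degree-1 curve.
2. Symmetries: mirror symmetry y ↦ −y ⇒ only even powers of y.
3. Reading off the gridlines: it meets the y-axis at y = 0 (among the integer gridlines); it meets the x-axis at x = 0 (among the integer gridlines).
4. The integer polynomial consistent with all of this is the stated p.

2*x^2 + y^2 - 3*x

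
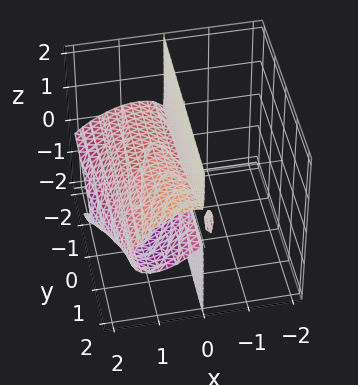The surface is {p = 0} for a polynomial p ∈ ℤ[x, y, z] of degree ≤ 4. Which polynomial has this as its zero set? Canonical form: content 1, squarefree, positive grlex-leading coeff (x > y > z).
2*x^3 + 2*x^2*z - x*y*z + 2*x*z^2 - 3*x^2

First, degree: no degree-2 surface has this shape, so deg p = 3.
Then, reading off the gridlines: every point of the z-axis in the box is on the surface; the visible y-axis segment lies entirely on the surface.
Finally, these observations pin down the coefficients.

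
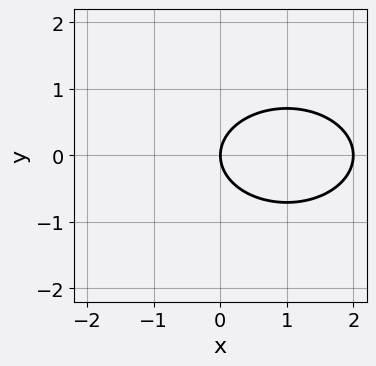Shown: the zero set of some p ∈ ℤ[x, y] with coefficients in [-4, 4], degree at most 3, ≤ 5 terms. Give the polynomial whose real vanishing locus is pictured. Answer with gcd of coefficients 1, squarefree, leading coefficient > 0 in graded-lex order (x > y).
Degree: no degree-1 curve has this shape, so deg p = 2.
Symmetries: mirror symmetry y ↦ −y ⇒ only even powers of y.
Observable constraints: the x-axis gridline crossings are at x ∈ {0, 2}; it crosses the y-axis at the gridline y = 0.
The integer polynomial consistent with all of this is the stated p.

x^2 + 2*y^2 - 2*x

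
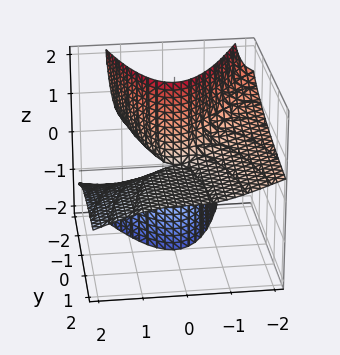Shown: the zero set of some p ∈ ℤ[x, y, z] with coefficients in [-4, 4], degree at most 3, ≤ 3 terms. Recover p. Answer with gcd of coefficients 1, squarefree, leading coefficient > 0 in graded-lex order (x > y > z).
x^3 + 3*x^2*z + 3*y*z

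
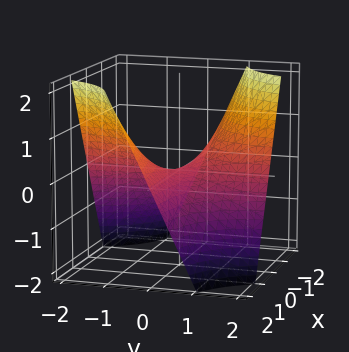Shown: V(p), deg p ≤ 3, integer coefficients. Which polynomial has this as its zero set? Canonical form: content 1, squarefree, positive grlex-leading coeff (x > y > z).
x*y + z

(a) deg p = 2. A saddle surface; a quadric.
(b) Observable constraints: every point of the y-axis in the box is on the surface; every point of the x-axis in the box is on the surface.
(c) The integer polynomial consistent with all of this is the stated p.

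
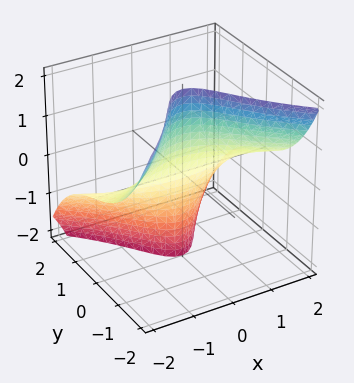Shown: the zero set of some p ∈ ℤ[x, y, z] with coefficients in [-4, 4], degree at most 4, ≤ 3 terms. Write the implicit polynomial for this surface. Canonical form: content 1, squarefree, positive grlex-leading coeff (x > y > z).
First, degree: the shape is more complex than any degree-2 surface, so deg p = 3.
Next, from the axis intercepts and sections: every point of the x-axis in the box is on the surface; one y-axis crossing is at y = 0; the visible z-axis segment lies entirely on the surface.
Finally, assembling these constraints gives the stated polynomial.

2*x^2*z + y^3 + 3*y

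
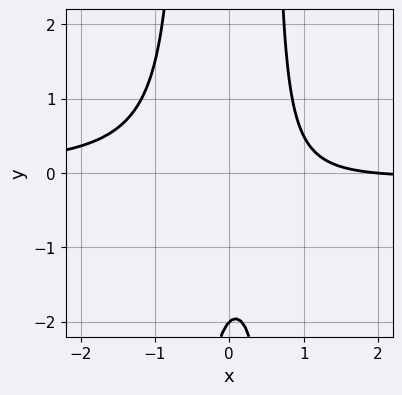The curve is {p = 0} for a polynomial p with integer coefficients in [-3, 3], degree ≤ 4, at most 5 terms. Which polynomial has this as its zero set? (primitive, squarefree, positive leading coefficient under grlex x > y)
3*x^2*y + x - y - 2

1. deg p = 3. The shape is more complex than any degree-2 curve.
2. From the visible intercepts: one y-axis crossing is at y = -2; it meets the x-axis at x = 2 (among the integer gridlines).
3. The integer polynomial consistent with all of this is the stated p.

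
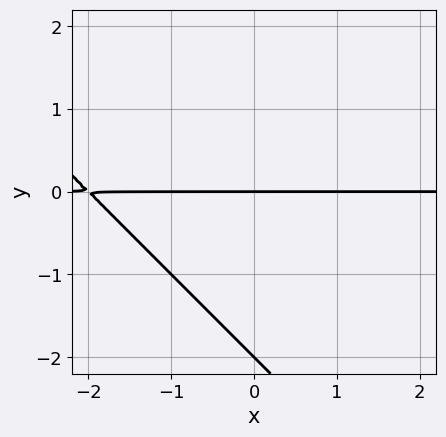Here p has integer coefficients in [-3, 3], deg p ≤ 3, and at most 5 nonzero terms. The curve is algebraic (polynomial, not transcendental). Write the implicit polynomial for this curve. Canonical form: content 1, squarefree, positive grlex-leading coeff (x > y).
x*y + y^2 + 2*y

(a) deg p = 2. No degree-1 curve has this shape.
(b) Checking where it meets the axes: among the integer gridlines, it crosses the y-axis at y ∈ {-2, 0}; every point of the x-axis in the box is on the curve.
(c) Solving for integer coefficients yields p as stated.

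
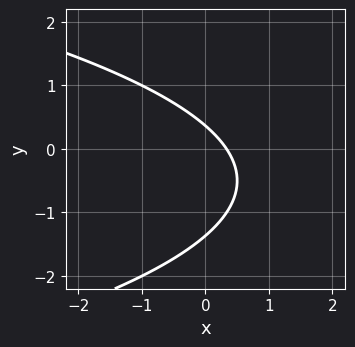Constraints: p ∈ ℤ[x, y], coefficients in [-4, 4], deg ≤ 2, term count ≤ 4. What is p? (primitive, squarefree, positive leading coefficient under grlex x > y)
Degree: a generic line meets the curve in up to 2 points, so deg p = 2.
Matching integer coefficients to the picture gives p.

2*y^2 + 3*x + 2*y - 1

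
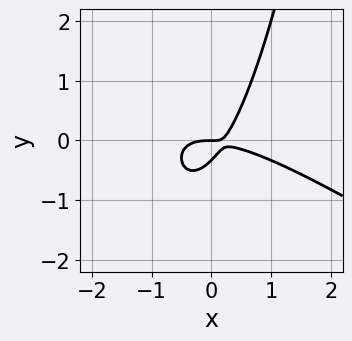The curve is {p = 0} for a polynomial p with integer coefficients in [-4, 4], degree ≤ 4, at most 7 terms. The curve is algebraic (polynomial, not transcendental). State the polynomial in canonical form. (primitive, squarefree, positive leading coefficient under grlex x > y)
2*x^3 + 3*x^2*y + 3*x*y - 3*y^2 - y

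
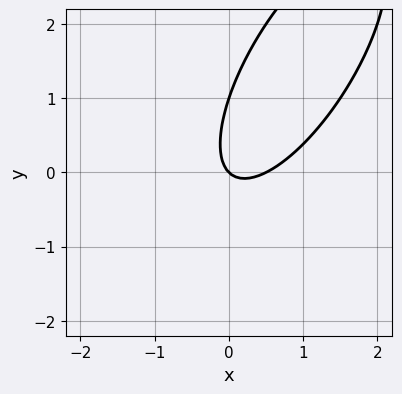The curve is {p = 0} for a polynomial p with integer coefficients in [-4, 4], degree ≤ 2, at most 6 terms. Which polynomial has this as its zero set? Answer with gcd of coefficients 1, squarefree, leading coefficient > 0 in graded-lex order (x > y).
2*x^2 - 2*x*y + y^2 - x - y

1. deg p = 2. A generic line meets the curve in up to 2 points.
2. Checking where it meets the axes: it crosses the x-axis at the gridline x = 0; the y-axis gridline crossings are at y ∈ {0, 1}.
3. Solving for integer coefficients yields p as stated.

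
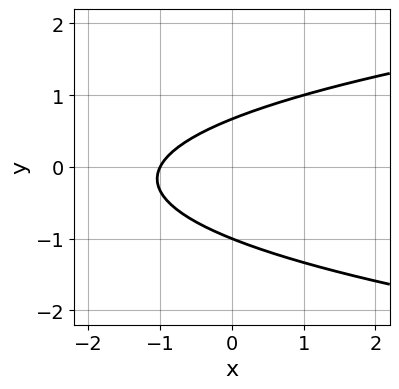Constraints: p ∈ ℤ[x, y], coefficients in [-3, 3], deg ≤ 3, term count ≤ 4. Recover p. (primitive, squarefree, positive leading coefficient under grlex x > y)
(a) Degree: no degree-1 curve has this shape, so deg p = 2.
(b) From the axis intercepts and sections: one y-axis crossing is at y = -1; it crosses the x-axis at the gridline x = -1.
(c) Assembling these constraints gives the stated polynomial.

3*y^2 - 2*x + y - 2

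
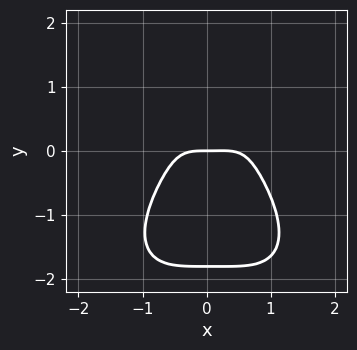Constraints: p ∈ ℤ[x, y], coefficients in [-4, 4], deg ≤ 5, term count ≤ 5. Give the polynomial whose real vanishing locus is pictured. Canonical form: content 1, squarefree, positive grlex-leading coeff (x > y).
3*x^4 + 2*y^4 - x^3 + 3*y^3 + 2*y

Degree: the shape is more complex than any degree-3 curve, so deg p = 4.
Reading off the gridlines: it meets the y-axis at y = 0 (among the integer gridlines); one x-axis crossing is at x = 0.
Putting this together gives p.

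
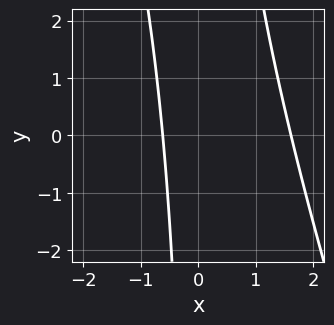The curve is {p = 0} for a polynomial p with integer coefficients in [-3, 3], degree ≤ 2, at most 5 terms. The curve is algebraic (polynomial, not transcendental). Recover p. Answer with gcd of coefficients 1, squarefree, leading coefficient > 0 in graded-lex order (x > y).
3*x^2 + x*y - 3*x - 3

(a) The degree is 2 — the shape is more complex than any degree-1 curve.
(b) Against the integer gridlines: the curve avoids every integer y-axis point in the box.
(c) Matching integer coefficients to the picture gives p.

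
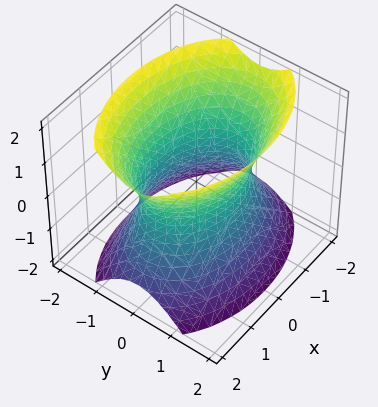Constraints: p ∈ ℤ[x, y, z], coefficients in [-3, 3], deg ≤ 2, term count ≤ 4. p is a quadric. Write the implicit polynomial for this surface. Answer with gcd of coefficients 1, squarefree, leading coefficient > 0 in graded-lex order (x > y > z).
x^2 + 2*y^2 - z^2 - 2

First, deg p = 2. One connected sheet with a waist; a quadric.
Then, symmetries: mirror symmetry z ↦ −z ⇒ only even powers of z; it's symmetric under x → −x, forcing even powers of x; it's symmetric under y → −y, forcing even powers of y.
Then, against the integer gridlines: the surface avoids every integer z-axis point in the box; among the integer gridlines, it crosses the y-axis at y ∈ {-1, 1}.
Finally, the integer polynomial consistent with all of this is the stated p.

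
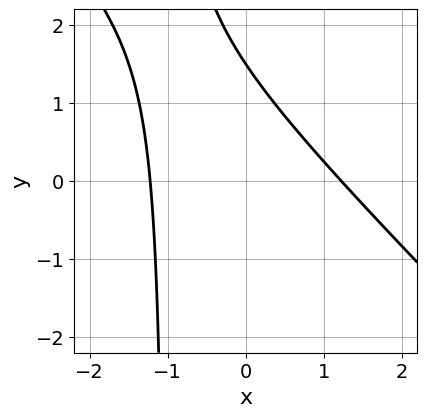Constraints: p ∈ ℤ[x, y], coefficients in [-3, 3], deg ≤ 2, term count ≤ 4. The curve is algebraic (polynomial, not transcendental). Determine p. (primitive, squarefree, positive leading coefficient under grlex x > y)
(a) The degree is 2 — a generic line meets the curve in up to 2 points.
(b) Matching integer coefficients to the picture gives p.

2*x^2 + 2*x*y + 2*y - 3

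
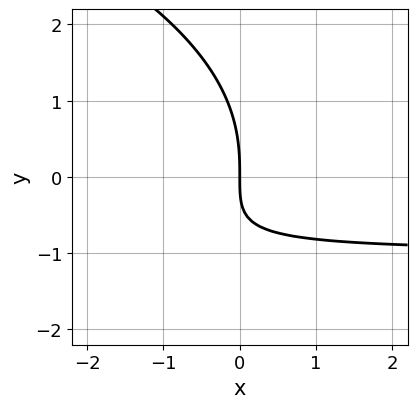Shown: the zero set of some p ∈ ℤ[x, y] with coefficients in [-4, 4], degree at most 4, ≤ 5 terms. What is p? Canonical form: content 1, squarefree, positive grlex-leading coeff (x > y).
(a) The degree is 3 — no degree-2 curve has this shape.
(b) Against the integer gridlines: one x-axis crossing is at x = 0; it crosses the y-axis at the gridline y = 0.
(c) Fitting integer coefficients to these (and the overall shape) gives p.

y^3 + 3*x*y + 3*x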